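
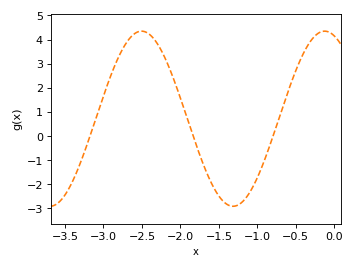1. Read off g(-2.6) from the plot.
4.24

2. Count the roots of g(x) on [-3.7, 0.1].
3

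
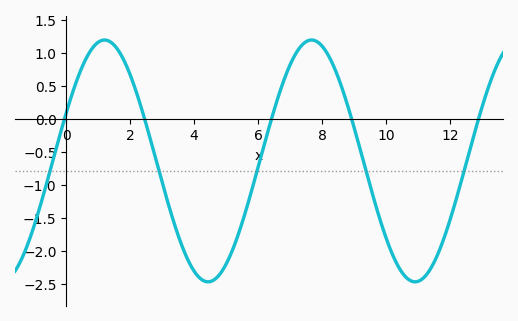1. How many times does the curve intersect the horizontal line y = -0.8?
5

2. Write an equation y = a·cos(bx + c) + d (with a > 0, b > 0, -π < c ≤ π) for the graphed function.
y = 1.83cos(0.97x - 1.2) - 0.64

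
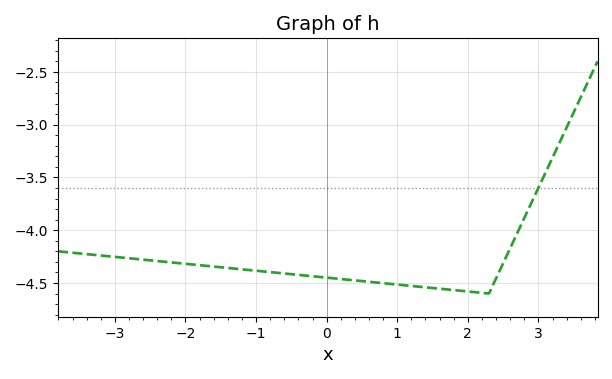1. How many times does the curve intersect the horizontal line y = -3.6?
1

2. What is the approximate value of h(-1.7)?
-4.35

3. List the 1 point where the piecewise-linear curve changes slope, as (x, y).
(2.3, -4.6)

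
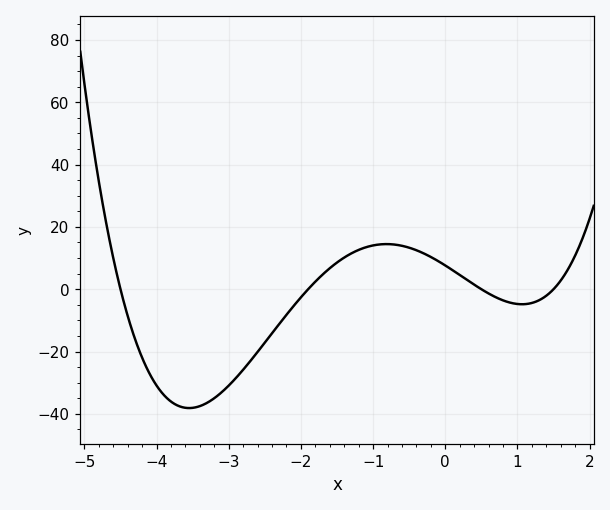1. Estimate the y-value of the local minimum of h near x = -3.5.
-38.2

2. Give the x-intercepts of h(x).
-4.5, -1.9, 0.5, 1.5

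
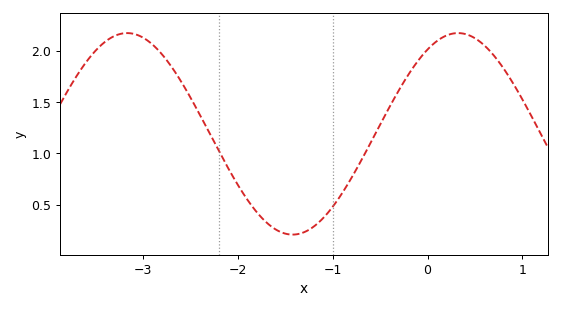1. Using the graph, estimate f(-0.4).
1.45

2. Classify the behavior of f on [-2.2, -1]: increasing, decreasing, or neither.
neither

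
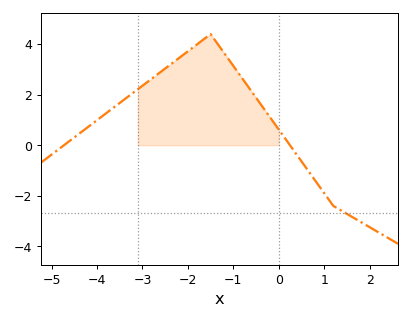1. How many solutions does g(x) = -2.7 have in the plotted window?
1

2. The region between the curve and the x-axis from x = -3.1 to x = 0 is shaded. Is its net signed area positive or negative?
positive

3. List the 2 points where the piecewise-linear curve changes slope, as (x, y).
(-1.5, 4.4); (1.2, -2.4)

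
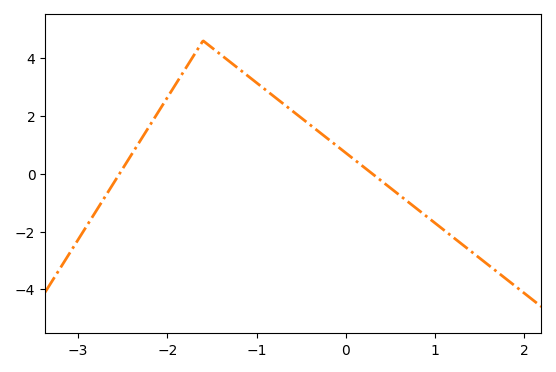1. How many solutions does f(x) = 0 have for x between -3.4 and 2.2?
2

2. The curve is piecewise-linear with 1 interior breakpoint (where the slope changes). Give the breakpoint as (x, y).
(-1.6, 4.6)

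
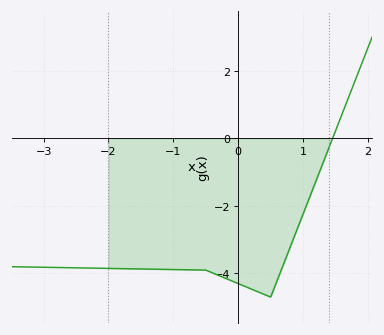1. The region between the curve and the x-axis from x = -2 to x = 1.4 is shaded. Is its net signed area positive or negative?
negative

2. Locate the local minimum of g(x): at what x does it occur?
0.5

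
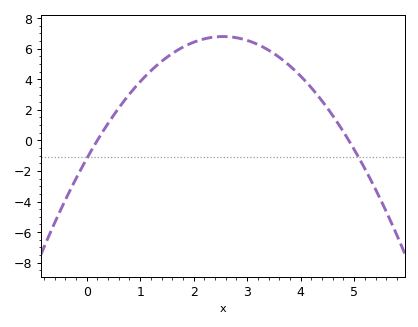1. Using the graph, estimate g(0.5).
1.6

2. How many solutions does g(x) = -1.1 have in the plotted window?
2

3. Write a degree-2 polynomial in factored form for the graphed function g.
y = -1.23(x - 0.2)(x - 4.9)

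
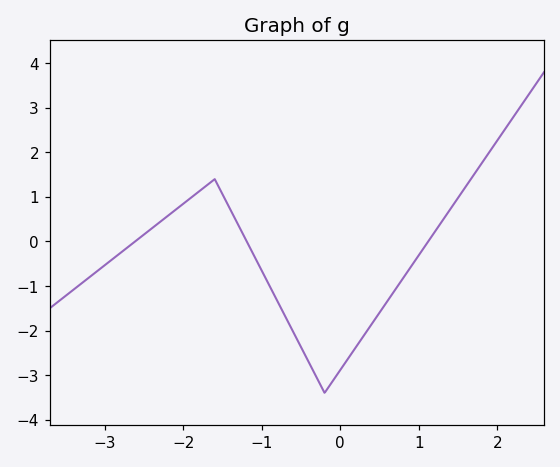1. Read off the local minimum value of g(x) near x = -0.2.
-3.4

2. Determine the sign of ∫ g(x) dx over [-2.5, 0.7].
negative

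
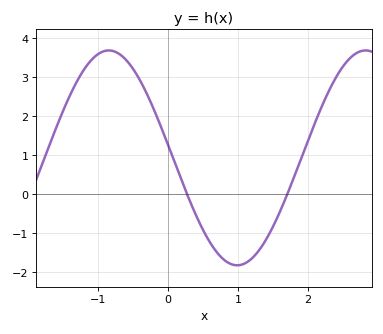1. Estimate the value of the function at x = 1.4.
-1.2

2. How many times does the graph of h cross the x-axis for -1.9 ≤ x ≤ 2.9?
2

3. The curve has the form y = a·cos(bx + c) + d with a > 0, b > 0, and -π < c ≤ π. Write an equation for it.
y = 2.76cos(1.7x + 1.5) + 0.93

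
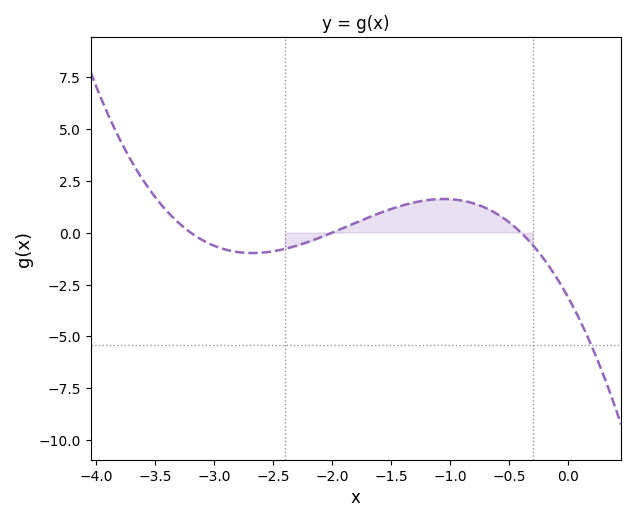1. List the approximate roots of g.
-3.2, -2, -0.4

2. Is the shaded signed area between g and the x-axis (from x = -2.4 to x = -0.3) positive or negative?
positive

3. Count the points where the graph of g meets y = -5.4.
1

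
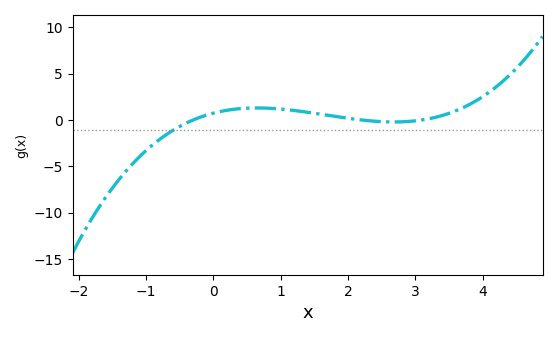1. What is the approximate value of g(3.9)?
2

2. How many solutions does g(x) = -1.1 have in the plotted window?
1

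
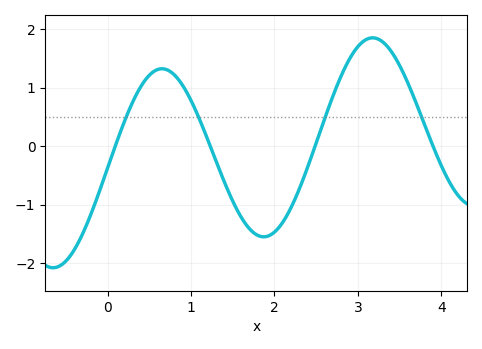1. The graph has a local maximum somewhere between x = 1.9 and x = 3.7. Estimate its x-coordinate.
3.18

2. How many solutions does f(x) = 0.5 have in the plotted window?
4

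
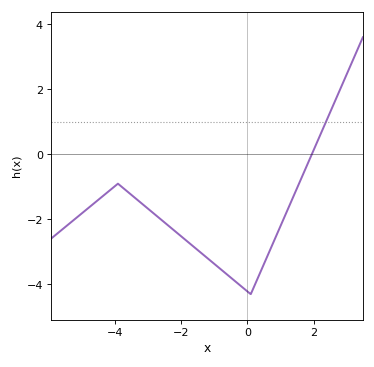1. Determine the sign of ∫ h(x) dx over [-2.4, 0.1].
negative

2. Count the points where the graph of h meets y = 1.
1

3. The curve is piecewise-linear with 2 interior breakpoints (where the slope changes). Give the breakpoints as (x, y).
(-3.9, -0.9); (0.1, -4.3)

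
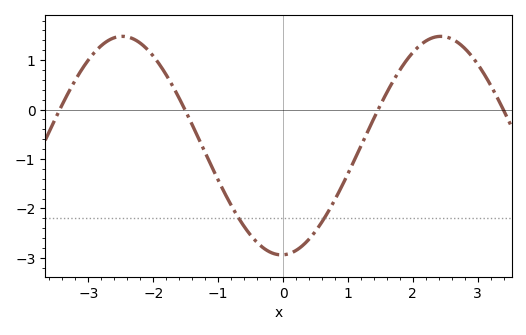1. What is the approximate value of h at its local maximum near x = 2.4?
1.5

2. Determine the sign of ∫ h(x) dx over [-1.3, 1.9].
negative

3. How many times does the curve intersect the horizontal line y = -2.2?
2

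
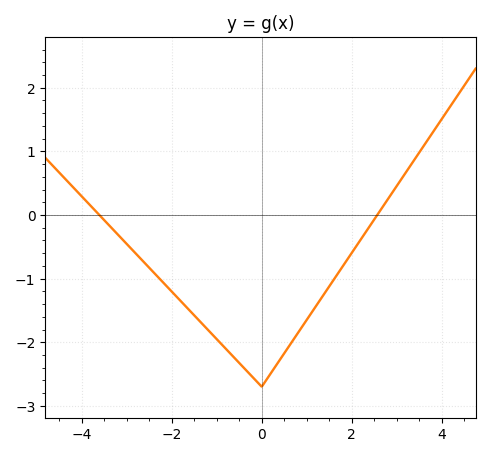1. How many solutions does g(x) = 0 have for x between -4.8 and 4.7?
2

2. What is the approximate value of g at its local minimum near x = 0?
-2.7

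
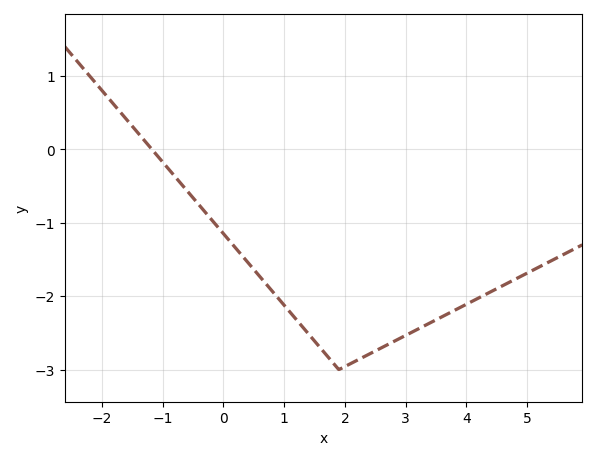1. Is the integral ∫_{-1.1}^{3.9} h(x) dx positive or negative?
negative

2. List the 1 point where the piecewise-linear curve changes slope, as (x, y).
(1.9, -3)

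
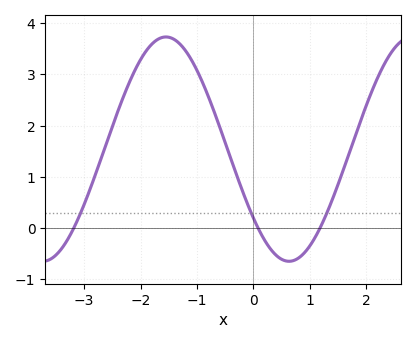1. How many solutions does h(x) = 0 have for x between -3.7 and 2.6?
3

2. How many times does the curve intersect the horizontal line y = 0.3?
3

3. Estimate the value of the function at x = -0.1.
0.458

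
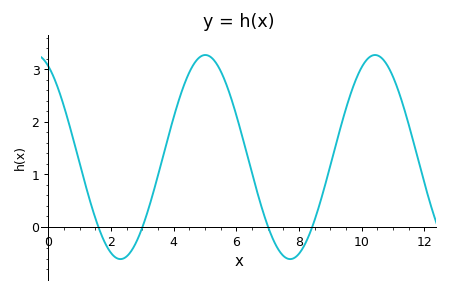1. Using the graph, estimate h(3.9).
1.9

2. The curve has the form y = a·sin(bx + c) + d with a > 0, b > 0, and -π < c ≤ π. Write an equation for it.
y = 1.94sin(1.2x + 2) + 1.33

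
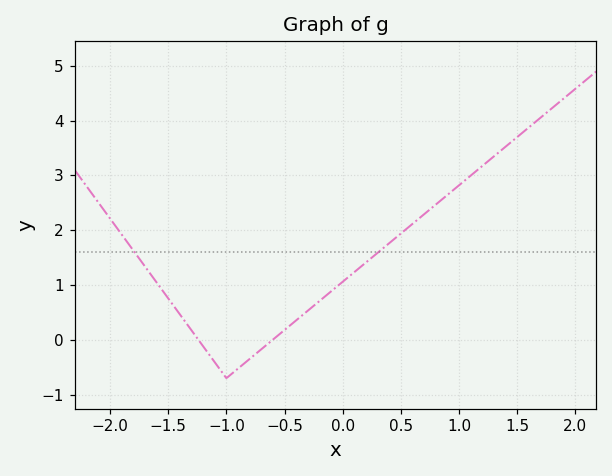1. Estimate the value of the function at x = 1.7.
4.05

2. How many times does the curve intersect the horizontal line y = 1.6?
2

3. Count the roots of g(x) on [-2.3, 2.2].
2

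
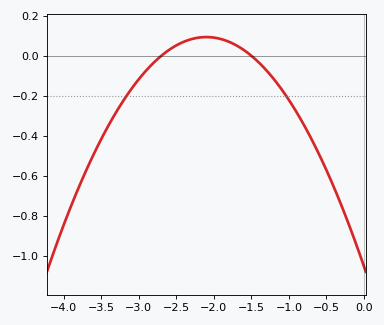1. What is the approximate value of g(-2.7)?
0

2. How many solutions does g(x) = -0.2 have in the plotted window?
2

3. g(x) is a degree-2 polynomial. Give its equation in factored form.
y = -0.26(x + 2.7)(x + 1.5)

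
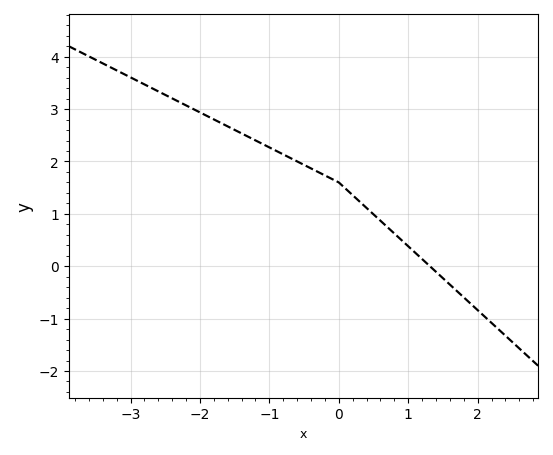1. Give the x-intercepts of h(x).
1.31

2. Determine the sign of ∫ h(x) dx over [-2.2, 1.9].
positive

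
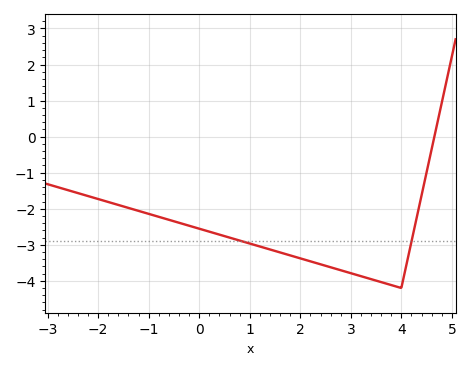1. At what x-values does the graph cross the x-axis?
4.6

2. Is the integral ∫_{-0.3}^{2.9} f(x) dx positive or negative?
negative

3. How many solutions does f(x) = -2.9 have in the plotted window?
2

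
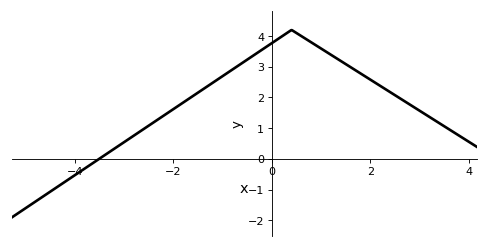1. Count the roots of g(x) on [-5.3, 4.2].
1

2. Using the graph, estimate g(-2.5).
1.08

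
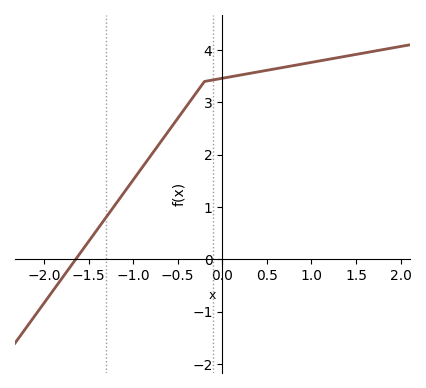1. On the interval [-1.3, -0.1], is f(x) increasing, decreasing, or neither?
increasing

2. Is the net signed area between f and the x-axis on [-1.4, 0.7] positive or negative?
positive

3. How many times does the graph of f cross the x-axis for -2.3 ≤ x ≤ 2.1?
1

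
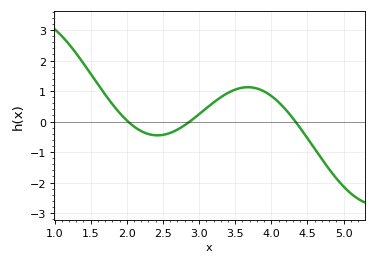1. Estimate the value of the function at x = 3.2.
0.6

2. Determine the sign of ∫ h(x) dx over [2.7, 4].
positive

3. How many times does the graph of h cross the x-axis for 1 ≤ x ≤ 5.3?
3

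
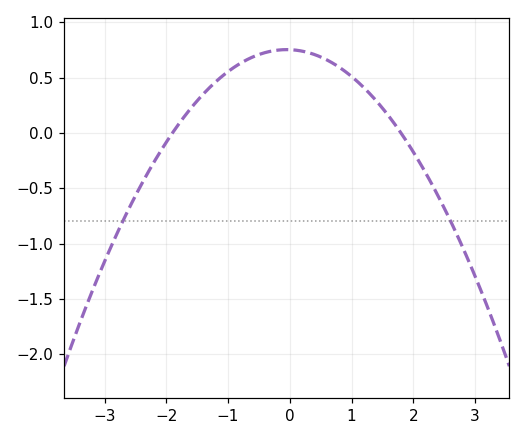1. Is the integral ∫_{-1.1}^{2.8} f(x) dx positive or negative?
positive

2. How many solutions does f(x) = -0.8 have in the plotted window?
2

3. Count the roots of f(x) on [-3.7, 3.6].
2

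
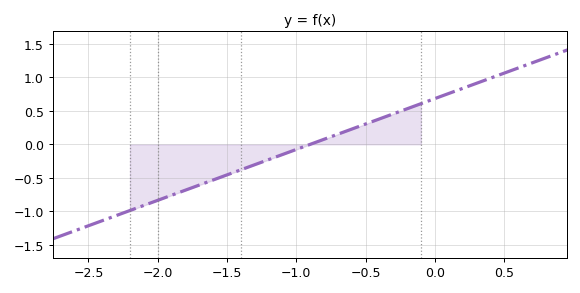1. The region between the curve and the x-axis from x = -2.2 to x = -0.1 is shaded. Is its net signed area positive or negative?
negative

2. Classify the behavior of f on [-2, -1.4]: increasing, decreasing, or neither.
increasing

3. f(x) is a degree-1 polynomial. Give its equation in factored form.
y = 0.76(x + 0.9)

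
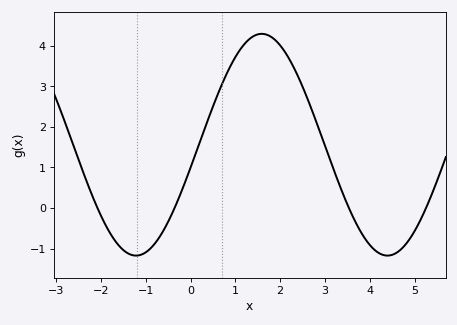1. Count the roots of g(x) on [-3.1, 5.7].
4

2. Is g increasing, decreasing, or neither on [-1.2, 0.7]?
increasing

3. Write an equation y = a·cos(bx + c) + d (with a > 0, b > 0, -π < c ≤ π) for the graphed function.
y = 2.73cos(1.1x - 1.8) + 1.56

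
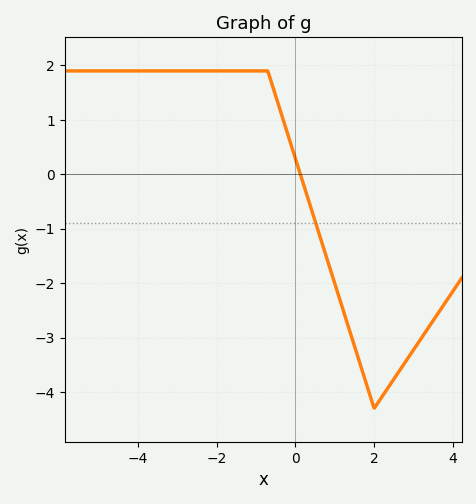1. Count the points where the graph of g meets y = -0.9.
1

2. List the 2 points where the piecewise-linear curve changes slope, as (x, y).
(-0.7, 1.9); (2, -4.3)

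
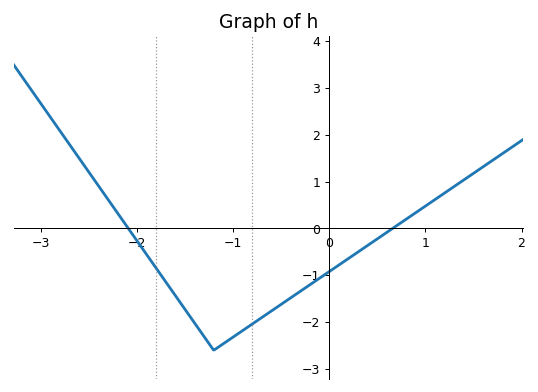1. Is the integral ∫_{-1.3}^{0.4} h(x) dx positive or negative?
negative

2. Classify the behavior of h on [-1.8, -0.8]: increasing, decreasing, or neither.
neither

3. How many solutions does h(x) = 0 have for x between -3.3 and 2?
2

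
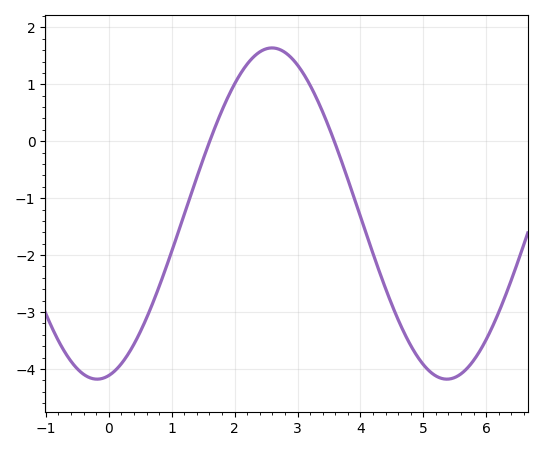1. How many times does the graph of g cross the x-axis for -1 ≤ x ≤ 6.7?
2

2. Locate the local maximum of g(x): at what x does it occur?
2.6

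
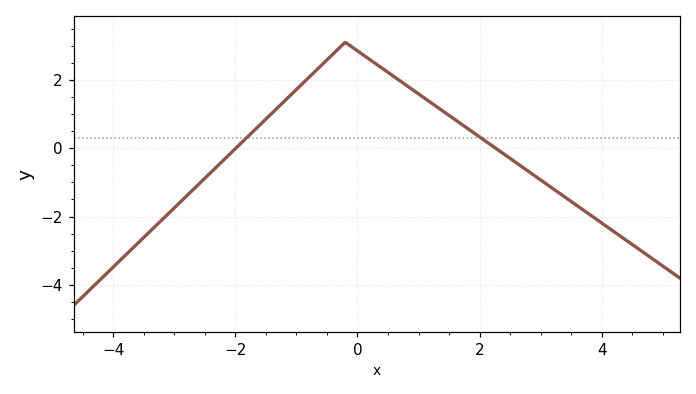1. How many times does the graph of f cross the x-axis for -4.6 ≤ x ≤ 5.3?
2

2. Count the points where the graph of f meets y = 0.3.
2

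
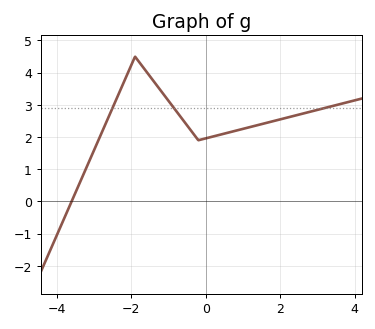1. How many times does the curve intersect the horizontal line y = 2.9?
3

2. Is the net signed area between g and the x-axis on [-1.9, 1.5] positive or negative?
positive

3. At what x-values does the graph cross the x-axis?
-3.6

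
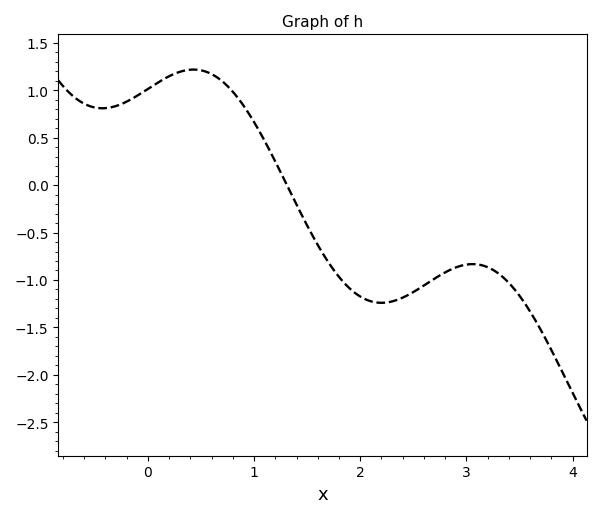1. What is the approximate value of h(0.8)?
1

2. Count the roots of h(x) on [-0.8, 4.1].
1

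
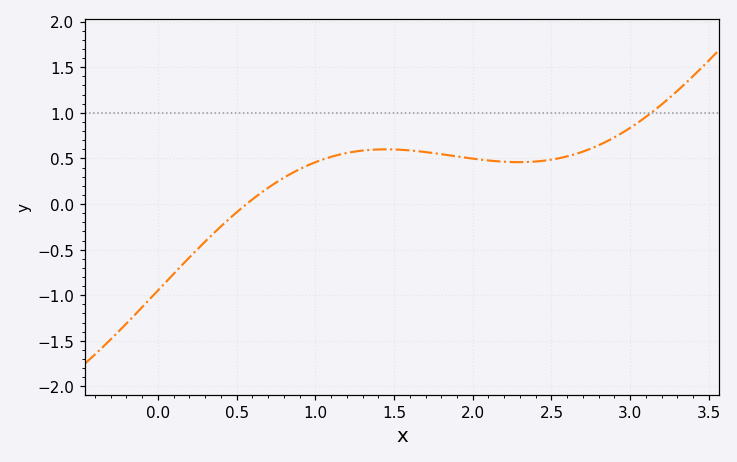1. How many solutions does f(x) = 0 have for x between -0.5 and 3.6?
1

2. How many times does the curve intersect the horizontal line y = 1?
1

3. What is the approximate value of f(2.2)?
0.45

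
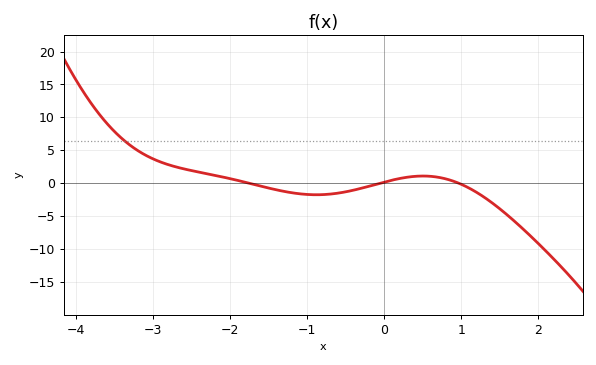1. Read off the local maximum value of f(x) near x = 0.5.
1.11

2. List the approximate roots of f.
-1.74, -0.058, 0.97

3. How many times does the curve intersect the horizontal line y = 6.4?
1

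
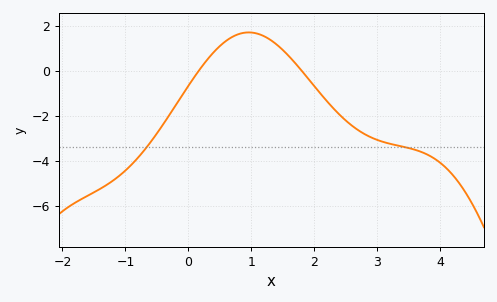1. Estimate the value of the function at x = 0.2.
0.2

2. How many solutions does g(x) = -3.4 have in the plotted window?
2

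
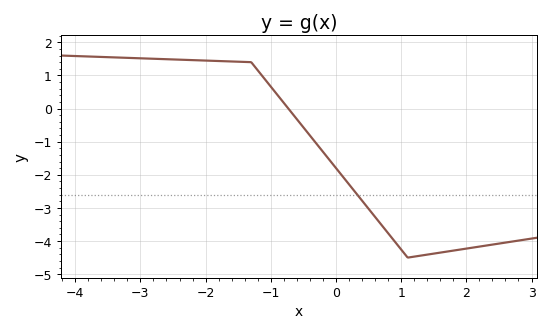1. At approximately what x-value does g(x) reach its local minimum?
1.1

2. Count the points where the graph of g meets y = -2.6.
1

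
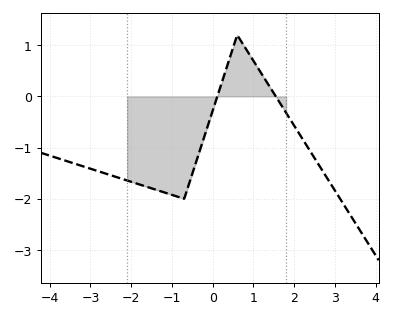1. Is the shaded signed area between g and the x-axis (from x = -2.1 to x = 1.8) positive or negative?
negative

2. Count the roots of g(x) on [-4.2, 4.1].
2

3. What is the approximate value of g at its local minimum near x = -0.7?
-2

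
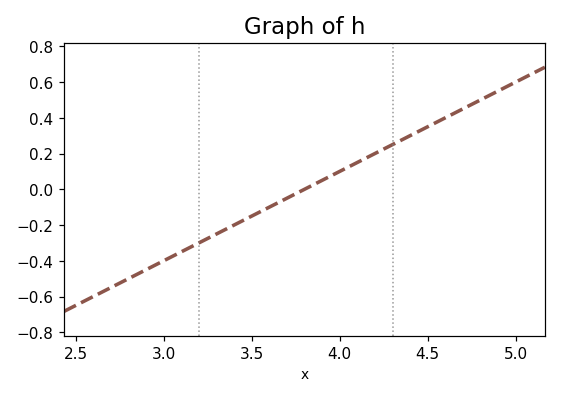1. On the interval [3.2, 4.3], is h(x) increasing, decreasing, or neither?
increasing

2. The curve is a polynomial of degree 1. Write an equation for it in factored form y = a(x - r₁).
y = 0.5(x - 3.8)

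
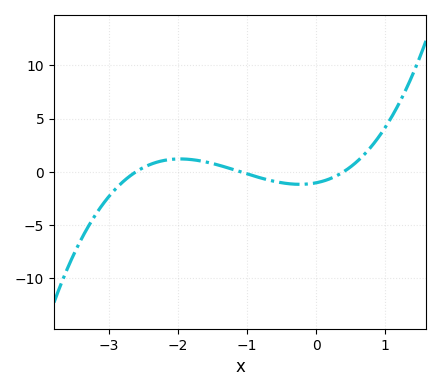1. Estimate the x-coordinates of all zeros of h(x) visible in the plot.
-2.6, -1.1, 0.4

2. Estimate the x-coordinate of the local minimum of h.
-0.2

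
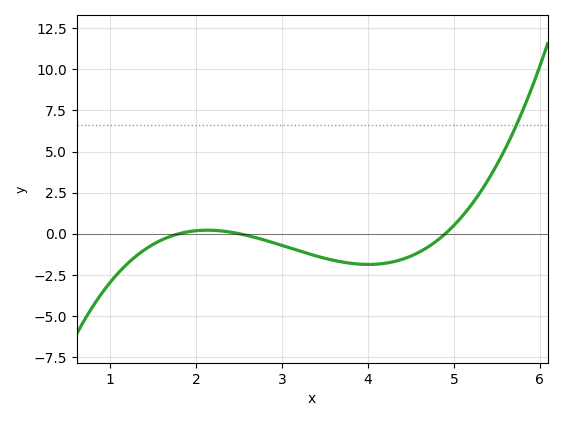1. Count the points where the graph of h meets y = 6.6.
1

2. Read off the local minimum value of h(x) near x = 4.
-1.87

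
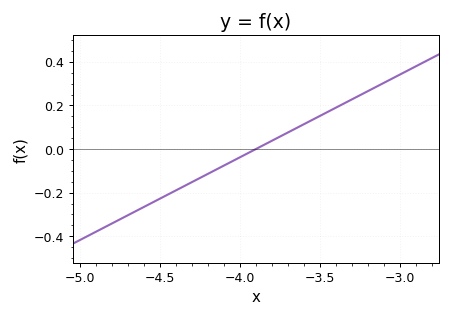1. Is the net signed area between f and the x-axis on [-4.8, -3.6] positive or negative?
negative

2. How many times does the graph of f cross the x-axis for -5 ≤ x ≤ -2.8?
1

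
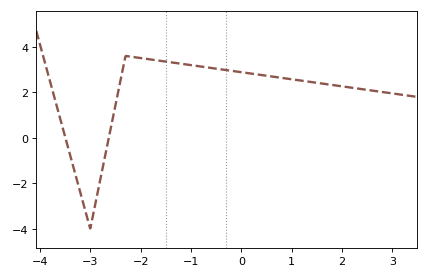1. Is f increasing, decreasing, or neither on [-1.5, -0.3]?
decreasing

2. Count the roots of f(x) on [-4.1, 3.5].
2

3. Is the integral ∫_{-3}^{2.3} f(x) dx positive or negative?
positive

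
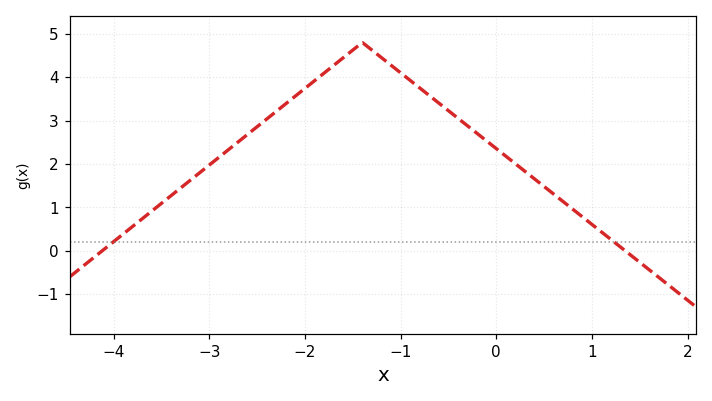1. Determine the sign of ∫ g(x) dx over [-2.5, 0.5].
positive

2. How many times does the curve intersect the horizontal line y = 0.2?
2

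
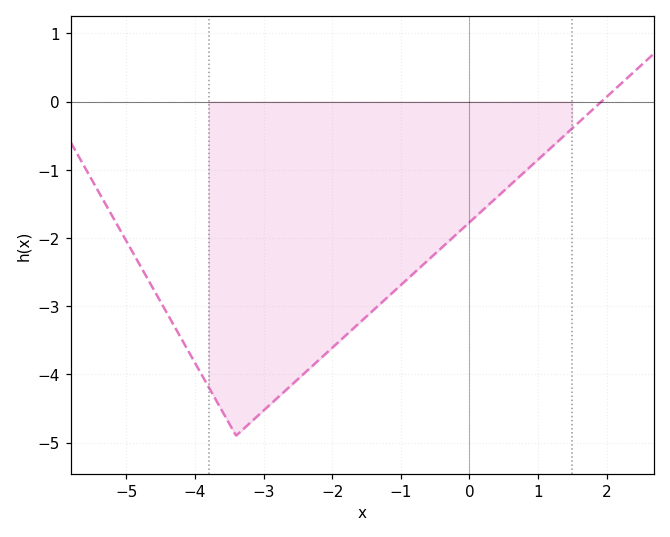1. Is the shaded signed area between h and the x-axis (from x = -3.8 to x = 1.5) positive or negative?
negative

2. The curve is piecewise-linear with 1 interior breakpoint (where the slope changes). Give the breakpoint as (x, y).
(-3.4, -4.9)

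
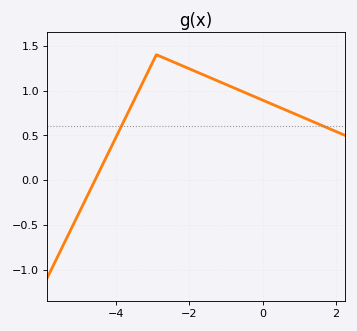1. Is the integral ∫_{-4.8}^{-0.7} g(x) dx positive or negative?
positive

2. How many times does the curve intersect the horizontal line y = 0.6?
2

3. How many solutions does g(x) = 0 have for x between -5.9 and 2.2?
1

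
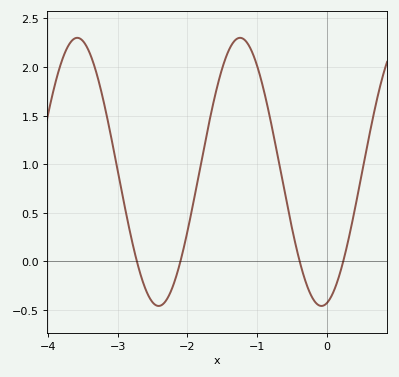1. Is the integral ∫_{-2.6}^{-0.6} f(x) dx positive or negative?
positive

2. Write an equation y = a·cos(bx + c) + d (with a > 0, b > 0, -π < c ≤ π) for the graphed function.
y = 1.38cos(2.69x - 2.94) + 0.92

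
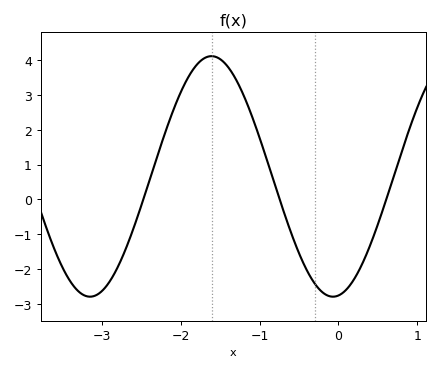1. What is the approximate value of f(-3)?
-2.63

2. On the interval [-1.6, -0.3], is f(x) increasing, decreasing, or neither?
decreasing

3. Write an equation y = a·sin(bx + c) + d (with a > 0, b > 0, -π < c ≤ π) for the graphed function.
y = 3.45sin(2.04x - 1.43) + 0.66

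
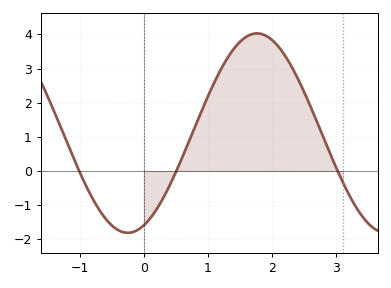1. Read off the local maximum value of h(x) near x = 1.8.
4.03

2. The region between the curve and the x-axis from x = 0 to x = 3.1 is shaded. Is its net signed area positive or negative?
positive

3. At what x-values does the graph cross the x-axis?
-1.01, 0.506, 3.02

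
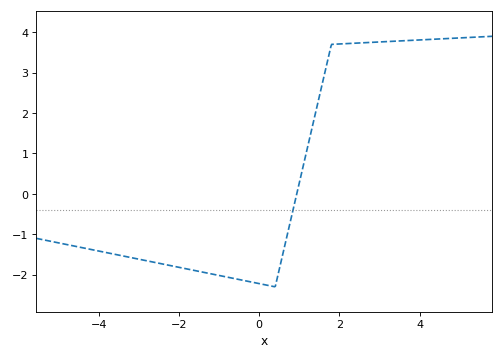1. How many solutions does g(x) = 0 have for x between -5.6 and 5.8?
1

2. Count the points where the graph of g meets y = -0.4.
1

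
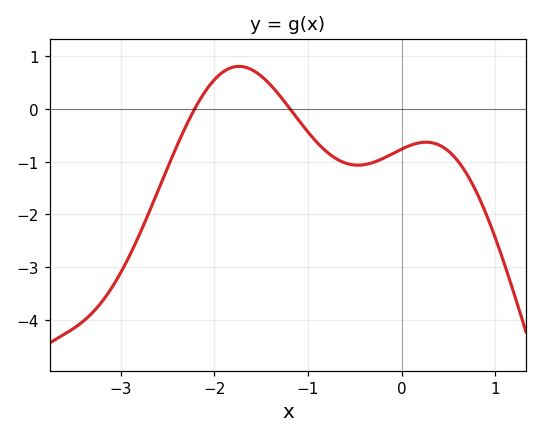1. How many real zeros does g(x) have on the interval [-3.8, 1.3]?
2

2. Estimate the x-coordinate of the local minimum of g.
-0.5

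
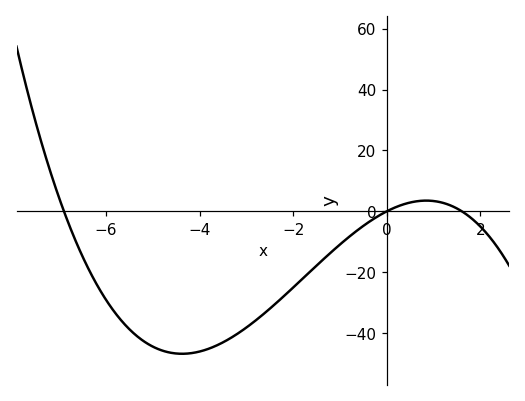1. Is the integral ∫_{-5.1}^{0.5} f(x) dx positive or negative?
negative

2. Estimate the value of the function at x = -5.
-44.5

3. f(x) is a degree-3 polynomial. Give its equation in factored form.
y = -0.71(x + 6.9)(x - 0)(x - 1.6)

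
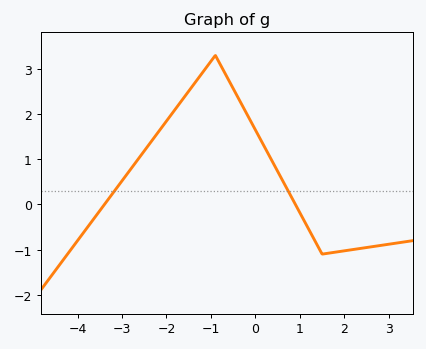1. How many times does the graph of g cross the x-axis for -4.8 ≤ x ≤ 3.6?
2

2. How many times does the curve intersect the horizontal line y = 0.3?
2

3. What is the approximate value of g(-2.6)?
1.1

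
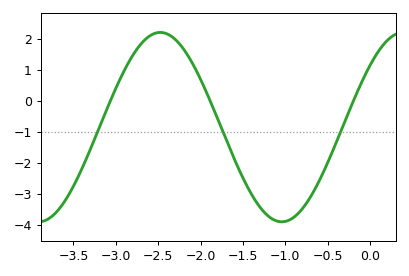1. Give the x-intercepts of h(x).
-3.06, -1.89, -0.195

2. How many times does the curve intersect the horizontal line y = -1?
3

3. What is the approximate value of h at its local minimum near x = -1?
-3.9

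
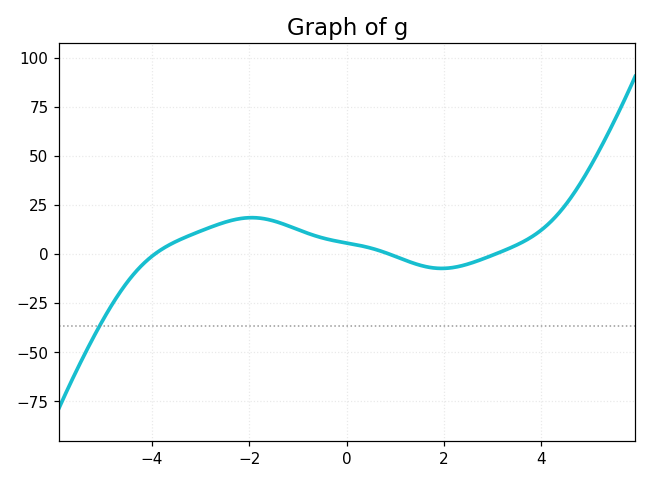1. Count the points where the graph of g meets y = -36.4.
1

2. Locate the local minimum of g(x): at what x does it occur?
2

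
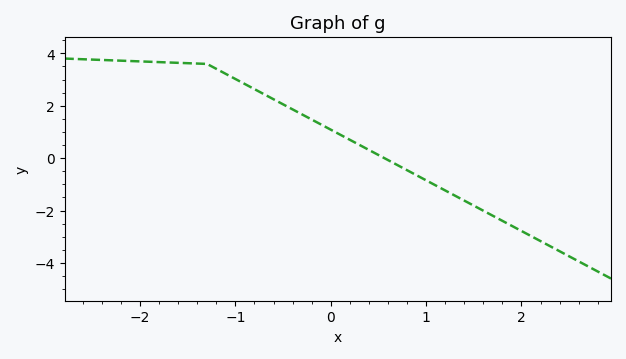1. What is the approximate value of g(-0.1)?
1.28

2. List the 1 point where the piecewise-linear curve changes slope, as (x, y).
(-1.3, 3.6)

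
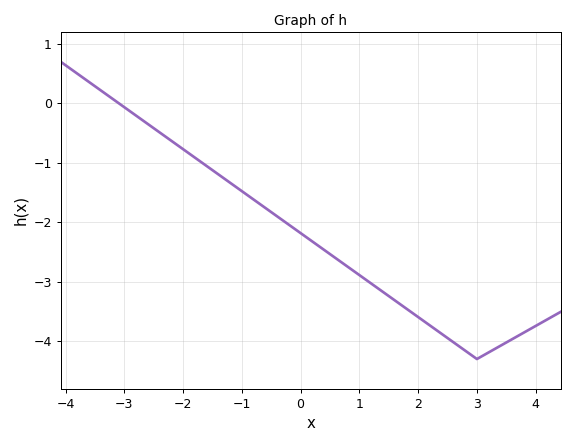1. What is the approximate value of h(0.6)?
-2.61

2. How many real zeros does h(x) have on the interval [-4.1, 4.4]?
1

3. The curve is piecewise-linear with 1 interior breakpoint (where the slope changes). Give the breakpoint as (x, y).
(3, -4.3)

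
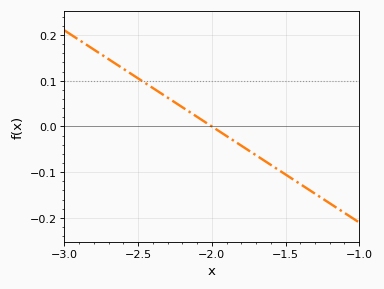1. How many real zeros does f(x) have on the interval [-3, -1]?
1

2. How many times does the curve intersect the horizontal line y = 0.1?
1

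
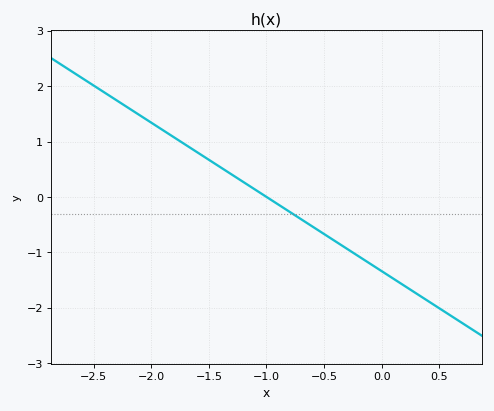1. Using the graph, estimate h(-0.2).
-1.1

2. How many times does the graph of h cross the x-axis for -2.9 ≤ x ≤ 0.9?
1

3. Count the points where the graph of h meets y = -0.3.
1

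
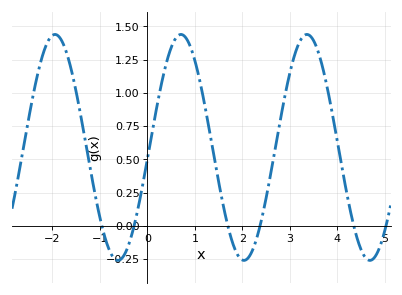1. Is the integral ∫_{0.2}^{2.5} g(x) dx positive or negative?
positive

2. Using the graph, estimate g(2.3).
-0.093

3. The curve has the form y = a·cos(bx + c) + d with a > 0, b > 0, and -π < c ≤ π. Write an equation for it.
y = 0.85cos(2.37x - 1.67) + 0.59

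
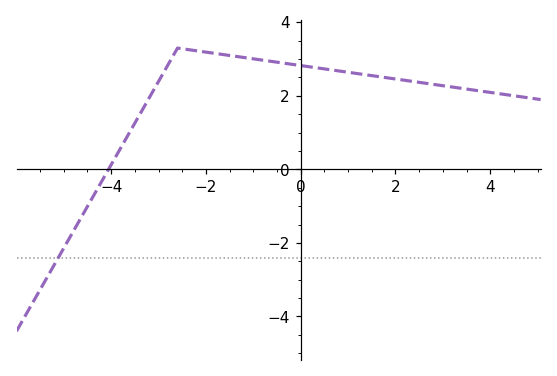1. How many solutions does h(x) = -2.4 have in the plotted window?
1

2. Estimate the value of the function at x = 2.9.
2.3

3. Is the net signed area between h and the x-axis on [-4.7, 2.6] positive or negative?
positive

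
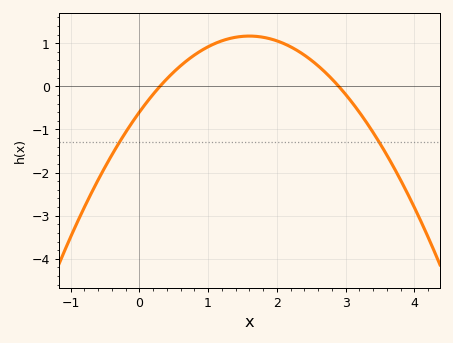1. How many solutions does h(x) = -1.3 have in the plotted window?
2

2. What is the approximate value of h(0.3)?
0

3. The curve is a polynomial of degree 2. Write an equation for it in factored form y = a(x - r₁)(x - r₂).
y = -0.69(x - 0.3)(x - 2.9)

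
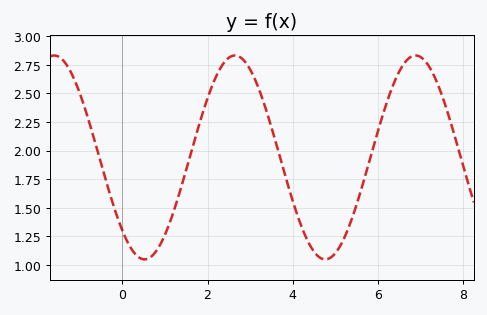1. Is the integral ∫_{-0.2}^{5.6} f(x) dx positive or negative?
positive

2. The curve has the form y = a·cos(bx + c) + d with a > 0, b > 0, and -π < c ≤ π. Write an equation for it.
y = 0.89cos(1.5x + 2.4) + 1.94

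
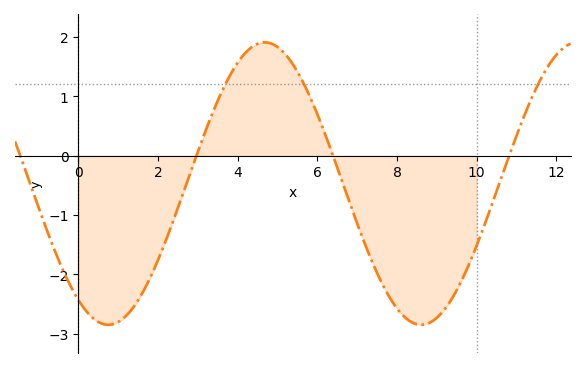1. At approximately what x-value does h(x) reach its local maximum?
4.68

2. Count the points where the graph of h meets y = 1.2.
3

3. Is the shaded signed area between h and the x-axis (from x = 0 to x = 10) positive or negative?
negative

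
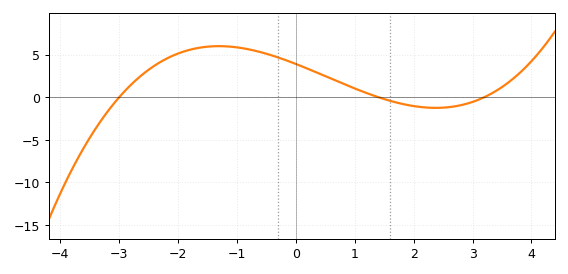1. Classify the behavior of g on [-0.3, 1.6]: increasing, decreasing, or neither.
decreasing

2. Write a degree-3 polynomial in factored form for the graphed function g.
y = 0.29(x + 3)(x - 1.4)(x - 3.2)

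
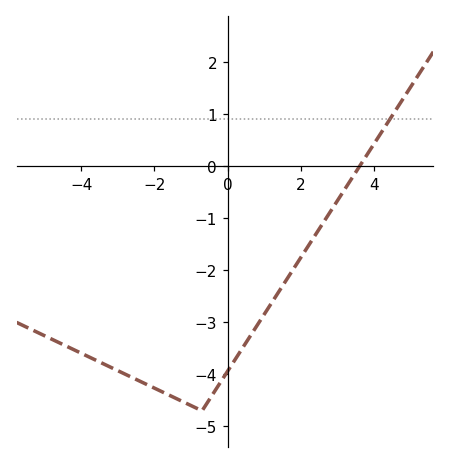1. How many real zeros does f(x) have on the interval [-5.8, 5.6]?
1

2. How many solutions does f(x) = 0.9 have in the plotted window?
1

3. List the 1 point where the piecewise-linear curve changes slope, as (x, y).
(-0.7, -4.7)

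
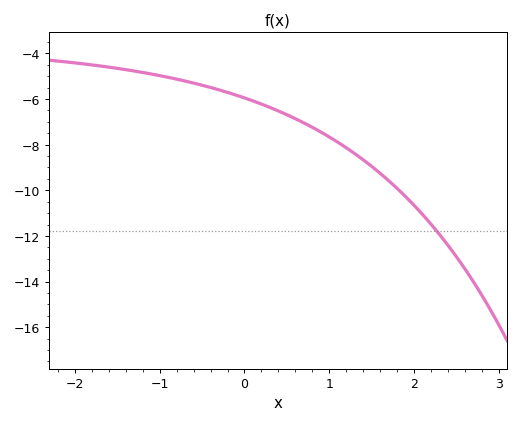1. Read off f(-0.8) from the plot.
-5.2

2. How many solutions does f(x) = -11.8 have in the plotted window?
1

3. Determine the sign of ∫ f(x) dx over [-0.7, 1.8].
negative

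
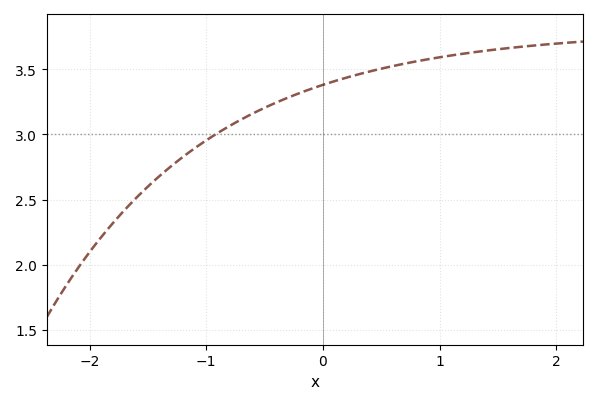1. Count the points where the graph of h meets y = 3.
1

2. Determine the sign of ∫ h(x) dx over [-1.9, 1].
positive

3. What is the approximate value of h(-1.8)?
2.3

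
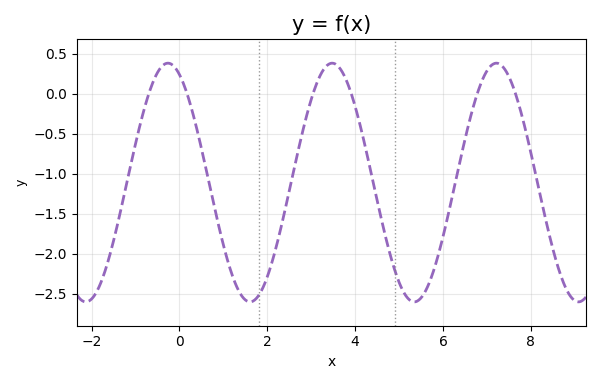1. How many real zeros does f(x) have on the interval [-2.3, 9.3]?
6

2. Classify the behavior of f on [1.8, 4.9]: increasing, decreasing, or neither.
neither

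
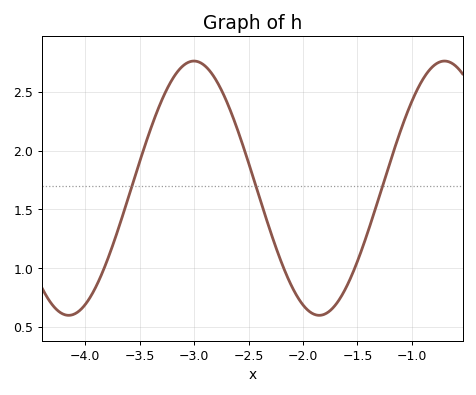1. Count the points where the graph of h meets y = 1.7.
3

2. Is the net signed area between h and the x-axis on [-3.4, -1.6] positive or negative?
positive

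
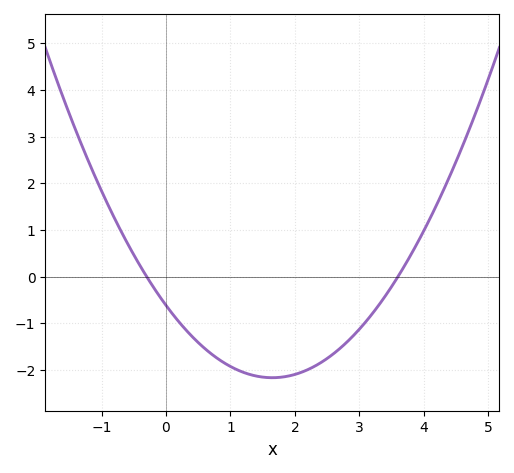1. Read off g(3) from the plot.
-1.13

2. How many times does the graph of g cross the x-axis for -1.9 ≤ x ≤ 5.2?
2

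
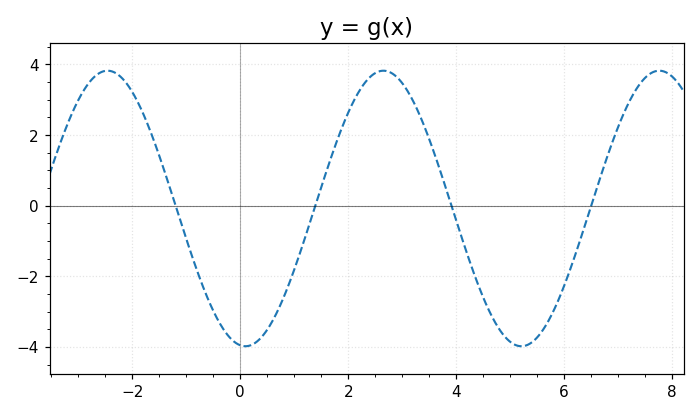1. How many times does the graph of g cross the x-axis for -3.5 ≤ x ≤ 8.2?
4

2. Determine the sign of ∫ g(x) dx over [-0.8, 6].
negative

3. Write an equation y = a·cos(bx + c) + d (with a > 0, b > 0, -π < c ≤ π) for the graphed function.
y = 3.9cos(1.23x + 3.02) - 0.08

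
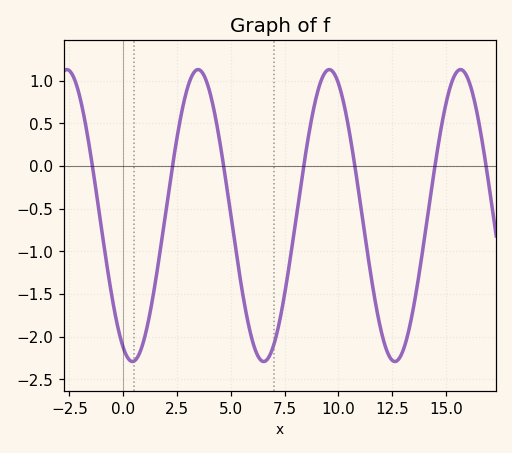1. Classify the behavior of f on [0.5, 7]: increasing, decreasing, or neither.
neither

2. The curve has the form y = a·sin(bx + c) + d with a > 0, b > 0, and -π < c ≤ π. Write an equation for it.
y = 1.71sin(1.03x - 2.01) - 0.58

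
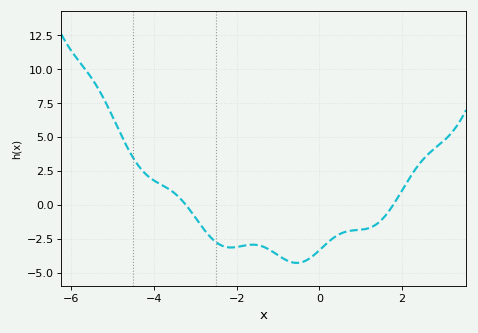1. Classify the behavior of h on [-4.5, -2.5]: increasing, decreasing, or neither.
decreasing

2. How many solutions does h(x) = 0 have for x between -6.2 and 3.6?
2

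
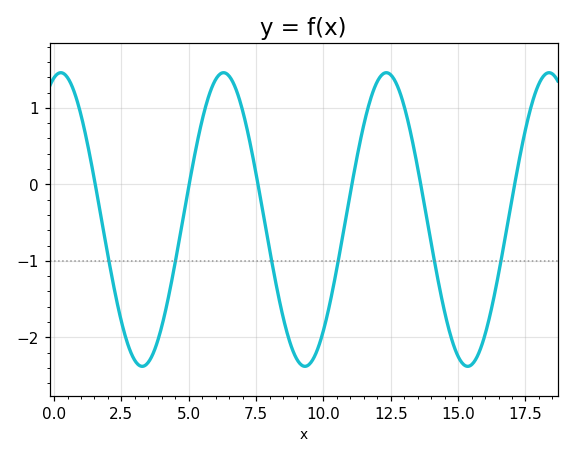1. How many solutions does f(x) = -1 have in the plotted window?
6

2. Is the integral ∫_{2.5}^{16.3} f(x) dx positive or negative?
negative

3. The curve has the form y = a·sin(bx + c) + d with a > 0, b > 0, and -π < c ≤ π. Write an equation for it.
y = 1.92sin(1.04x + 1.31) - 0.46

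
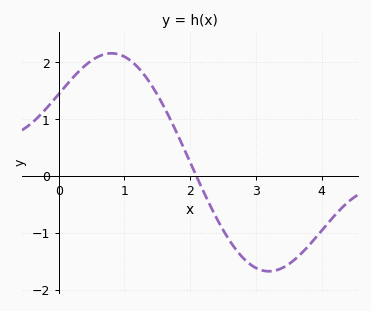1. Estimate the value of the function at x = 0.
1.4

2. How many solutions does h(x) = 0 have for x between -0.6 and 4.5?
1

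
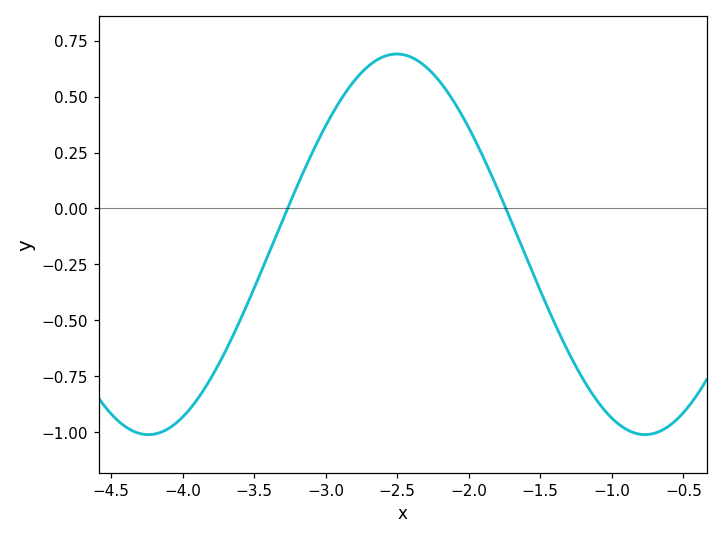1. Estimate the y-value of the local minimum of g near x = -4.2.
-1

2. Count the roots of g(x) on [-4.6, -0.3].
2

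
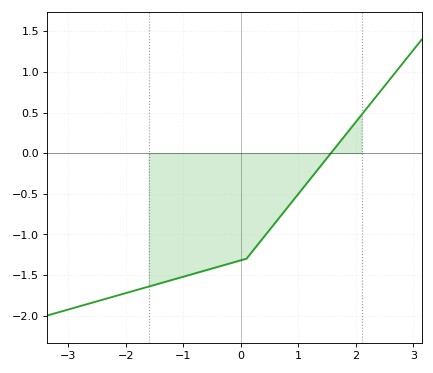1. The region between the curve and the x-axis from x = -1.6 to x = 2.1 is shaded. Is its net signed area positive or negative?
negative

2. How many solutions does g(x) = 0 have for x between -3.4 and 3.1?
1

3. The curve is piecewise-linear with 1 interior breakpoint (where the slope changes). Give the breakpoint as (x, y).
(0.1, -1.3)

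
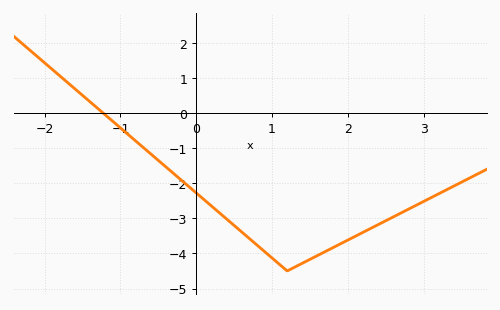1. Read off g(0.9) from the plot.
-3.94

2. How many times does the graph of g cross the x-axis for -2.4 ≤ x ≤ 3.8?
1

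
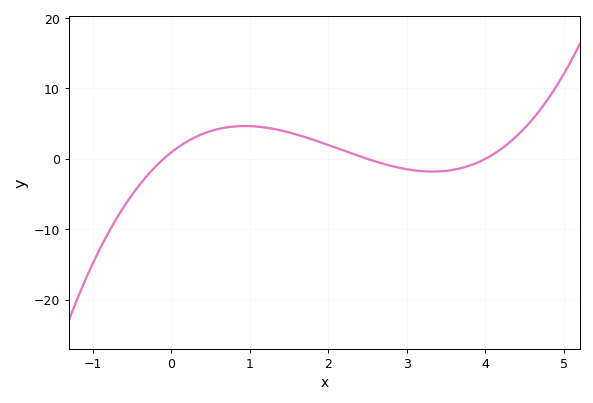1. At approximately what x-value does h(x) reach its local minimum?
3.33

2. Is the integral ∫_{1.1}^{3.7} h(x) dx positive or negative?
positive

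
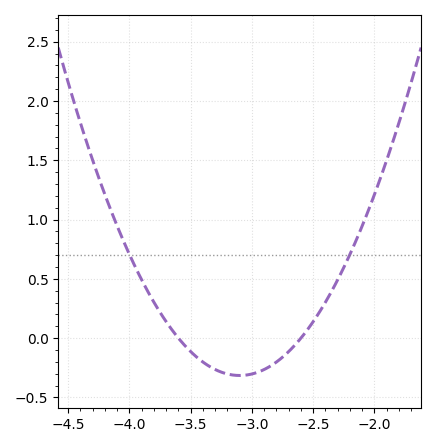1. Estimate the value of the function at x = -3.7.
0.15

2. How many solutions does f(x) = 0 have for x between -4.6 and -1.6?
2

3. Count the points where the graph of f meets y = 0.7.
2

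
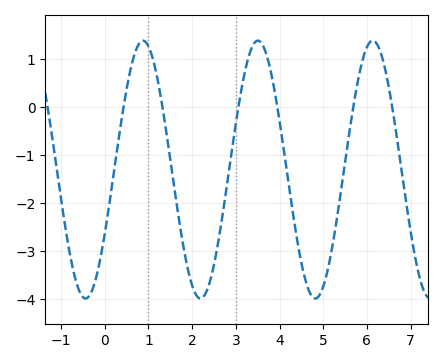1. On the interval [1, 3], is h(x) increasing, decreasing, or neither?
neither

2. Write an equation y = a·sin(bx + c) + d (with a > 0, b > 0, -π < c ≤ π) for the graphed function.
y = 2.68sin(2.39x - 0.522) - 1.3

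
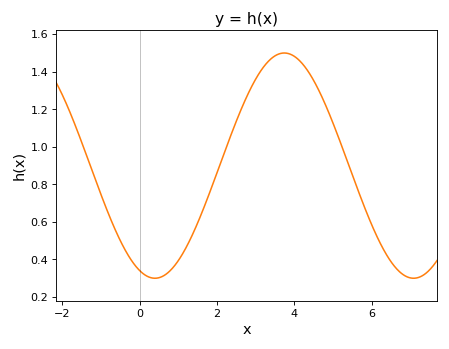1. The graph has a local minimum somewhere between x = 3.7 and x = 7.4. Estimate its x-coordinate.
7.08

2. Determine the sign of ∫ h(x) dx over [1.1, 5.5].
positive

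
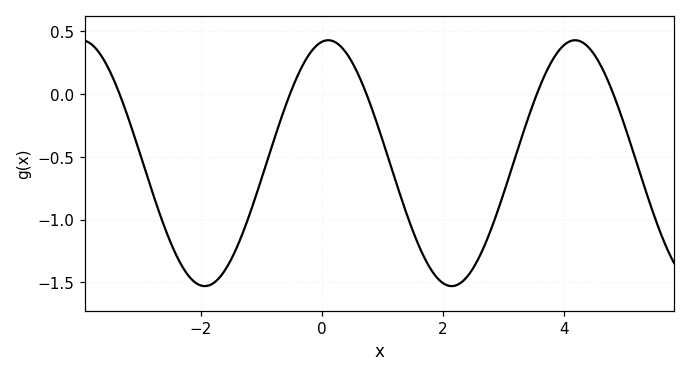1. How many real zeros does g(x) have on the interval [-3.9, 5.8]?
5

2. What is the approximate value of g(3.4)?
-0.2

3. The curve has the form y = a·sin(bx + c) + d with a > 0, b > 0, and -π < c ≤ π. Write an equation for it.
y = 0.98sin(1.5x + 1.4) - 0.55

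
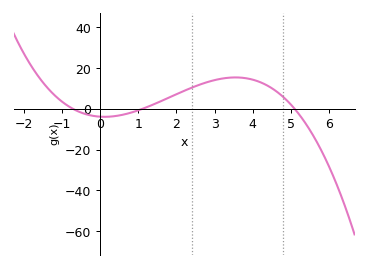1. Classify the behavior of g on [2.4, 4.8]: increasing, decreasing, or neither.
neither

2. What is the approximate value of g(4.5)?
10.2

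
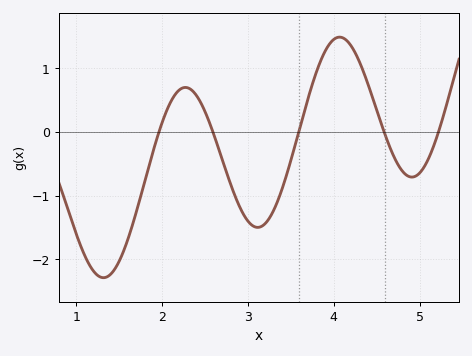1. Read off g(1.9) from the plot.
-0.3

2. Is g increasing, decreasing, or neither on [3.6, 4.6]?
neither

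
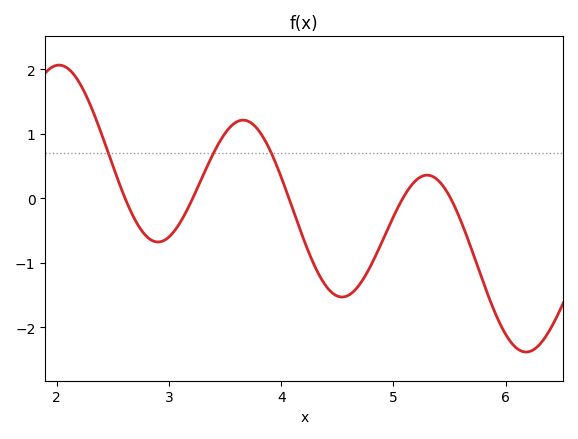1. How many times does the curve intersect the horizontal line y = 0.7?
3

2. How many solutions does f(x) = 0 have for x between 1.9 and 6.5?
5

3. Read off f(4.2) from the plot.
-0.6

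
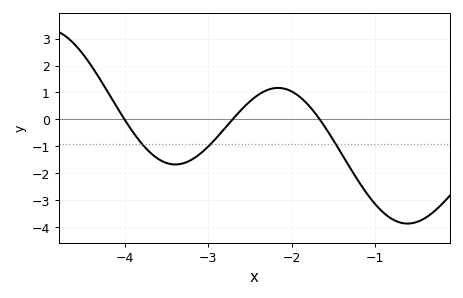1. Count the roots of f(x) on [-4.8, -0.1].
3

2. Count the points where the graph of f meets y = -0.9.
3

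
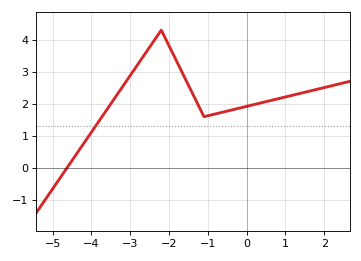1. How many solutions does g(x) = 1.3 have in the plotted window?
1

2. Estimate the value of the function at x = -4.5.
0.2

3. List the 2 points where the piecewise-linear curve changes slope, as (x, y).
(-2.2, 4.3); (-1.1, 1.6)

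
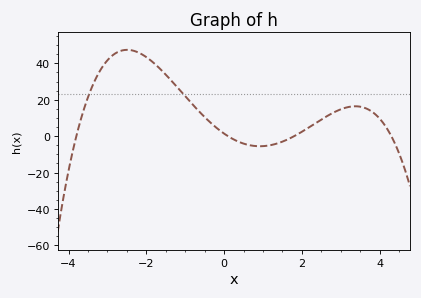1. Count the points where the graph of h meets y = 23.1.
2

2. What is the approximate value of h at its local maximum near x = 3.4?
16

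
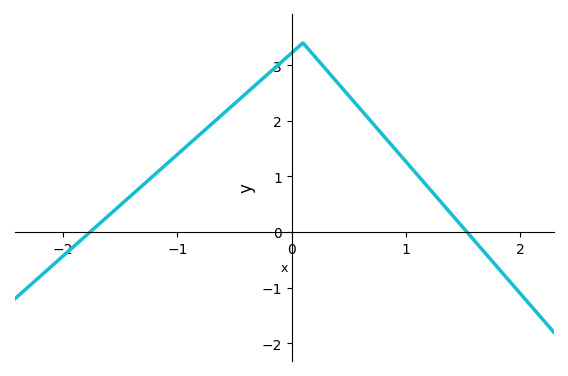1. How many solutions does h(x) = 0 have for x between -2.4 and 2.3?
2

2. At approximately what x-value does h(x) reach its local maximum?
0.1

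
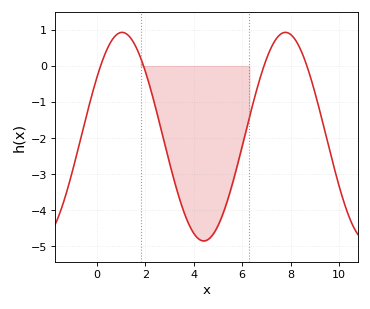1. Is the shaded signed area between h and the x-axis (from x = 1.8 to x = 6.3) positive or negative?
negative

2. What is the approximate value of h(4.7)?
-4.75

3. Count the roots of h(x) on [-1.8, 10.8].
4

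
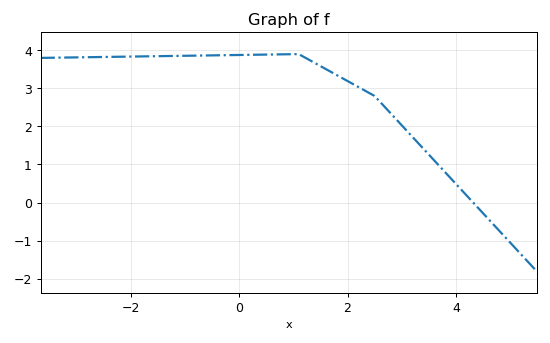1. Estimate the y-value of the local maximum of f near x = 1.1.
3.9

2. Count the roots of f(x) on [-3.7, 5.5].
1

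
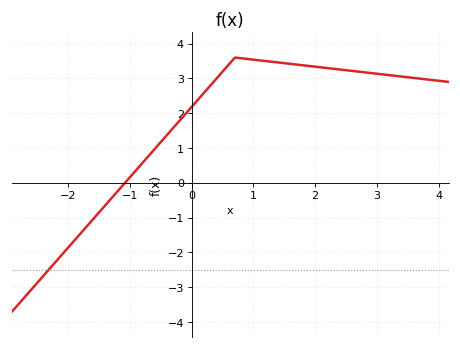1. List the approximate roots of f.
-1.08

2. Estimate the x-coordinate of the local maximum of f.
0.7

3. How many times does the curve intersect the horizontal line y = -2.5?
1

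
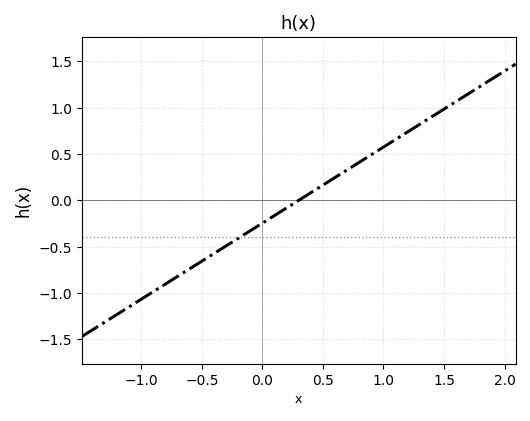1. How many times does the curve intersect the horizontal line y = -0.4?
1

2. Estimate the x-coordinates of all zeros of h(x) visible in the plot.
0.3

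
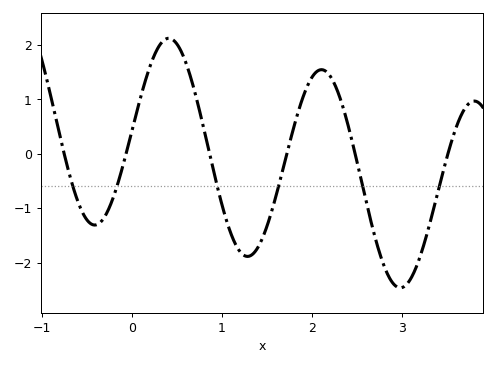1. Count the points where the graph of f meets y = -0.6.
6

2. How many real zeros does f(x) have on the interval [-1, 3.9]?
6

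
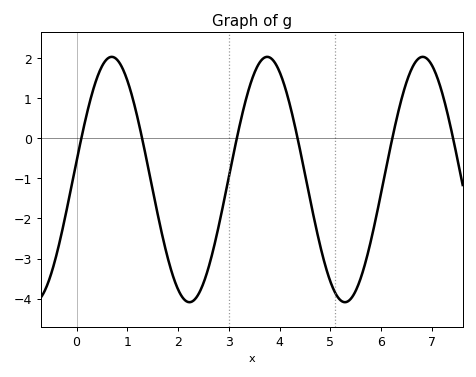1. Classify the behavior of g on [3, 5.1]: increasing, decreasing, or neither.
neither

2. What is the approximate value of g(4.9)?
-3.16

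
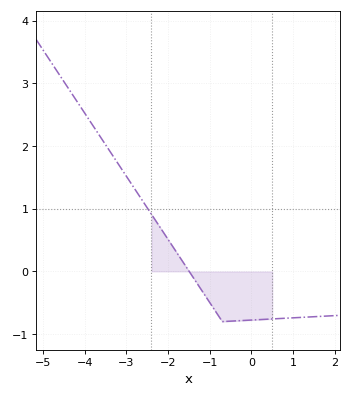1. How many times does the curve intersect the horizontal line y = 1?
1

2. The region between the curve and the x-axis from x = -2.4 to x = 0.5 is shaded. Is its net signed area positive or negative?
negative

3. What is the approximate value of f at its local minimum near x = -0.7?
-0.8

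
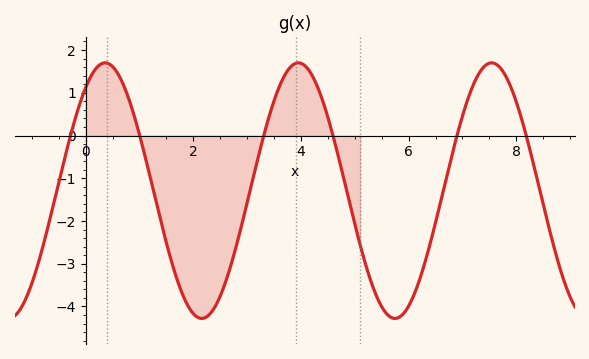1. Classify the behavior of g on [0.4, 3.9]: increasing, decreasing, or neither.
neither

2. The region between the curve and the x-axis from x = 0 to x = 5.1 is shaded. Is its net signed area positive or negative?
negative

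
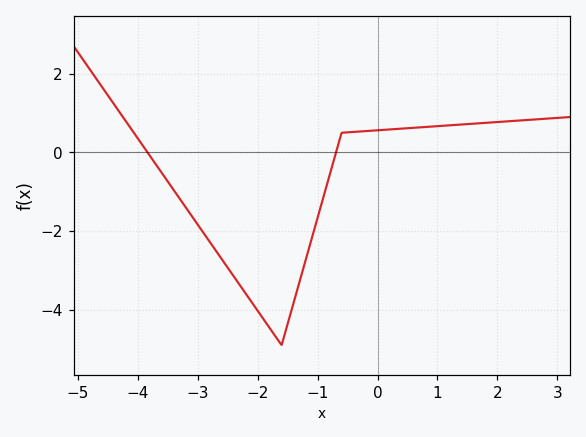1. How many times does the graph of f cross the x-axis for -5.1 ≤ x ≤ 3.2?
2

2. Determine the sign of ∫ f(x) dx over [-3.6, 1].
negative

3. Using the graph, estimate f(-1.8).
-4.46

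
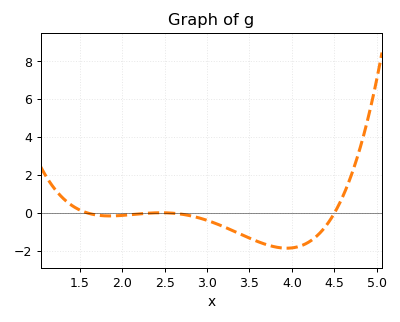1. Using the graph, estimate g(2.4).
0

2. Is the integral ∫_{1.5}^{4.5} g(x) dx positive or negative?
negative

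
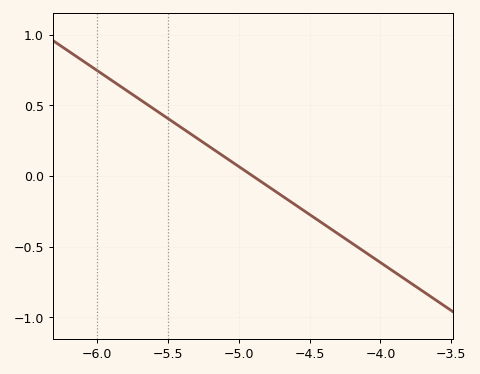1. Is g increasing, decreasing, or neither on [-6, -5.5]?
decreasing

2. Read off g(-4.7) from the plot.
-0.15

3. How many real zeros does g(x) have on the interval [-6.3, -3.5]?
1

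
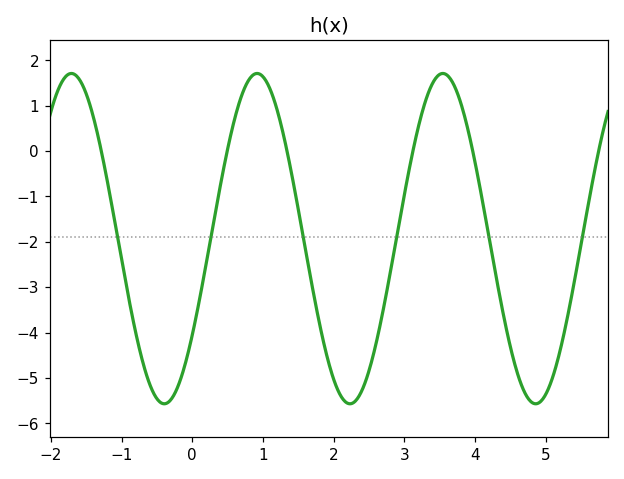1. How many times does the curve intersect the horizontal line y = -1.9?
6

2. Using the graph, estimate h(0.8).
1.6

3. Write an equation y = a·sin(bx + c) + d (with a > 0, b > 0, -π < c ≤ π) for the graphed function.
y = 3.64sin(2.4x - 0.62) - 1.93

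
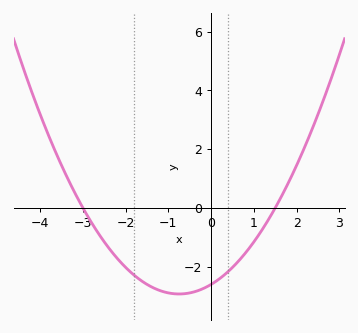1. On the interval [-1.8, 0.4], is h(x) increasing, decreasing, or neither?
neither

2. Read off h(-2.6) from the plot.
-0.951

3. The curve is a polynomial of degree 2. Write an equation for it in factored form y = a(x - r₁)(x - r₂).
y = 0.58(x + 3)(x - 1.5)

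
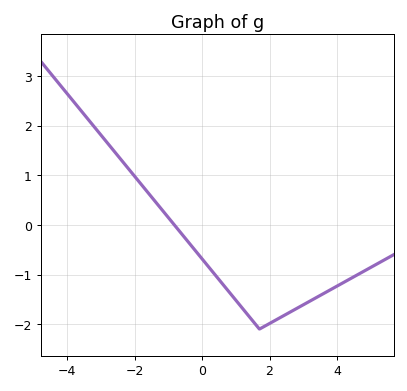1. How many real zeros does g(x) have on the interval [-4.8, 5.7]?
1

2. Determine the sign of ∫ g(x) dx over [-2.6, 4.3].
negative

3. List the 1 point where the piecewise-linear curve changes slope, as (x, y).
(1.7, -2.1)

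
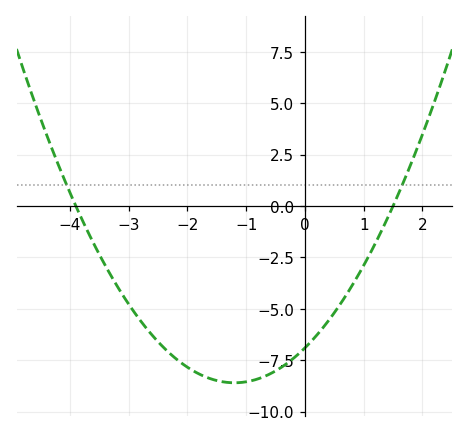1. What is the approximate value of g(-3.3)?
-3.4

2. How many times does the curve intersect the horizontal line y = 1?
2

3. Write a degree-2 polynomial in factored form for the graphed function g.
y = 1.18(x + 3.9)(x - 1.5)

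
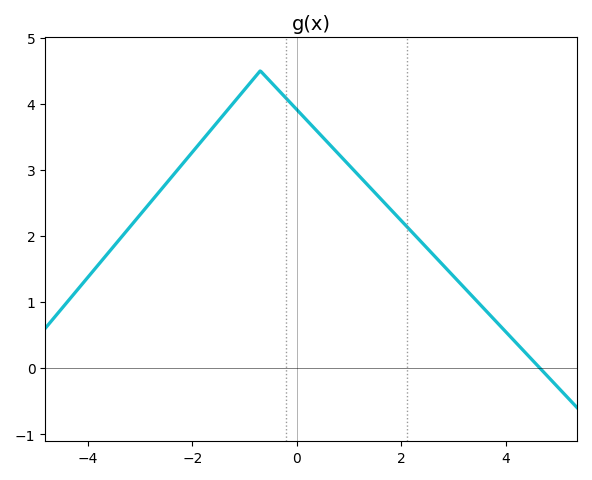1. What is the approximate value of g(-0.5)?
4.3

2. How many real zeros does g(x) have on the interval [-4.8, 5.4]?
1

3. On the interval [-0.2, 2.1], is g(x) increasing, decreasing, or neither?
decreasing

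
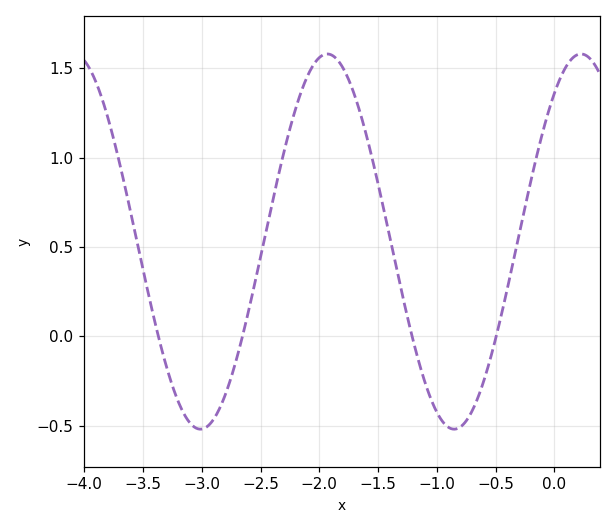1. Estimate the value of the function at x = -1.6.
1.15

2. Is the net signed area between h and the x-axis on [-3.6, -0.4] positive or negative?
positive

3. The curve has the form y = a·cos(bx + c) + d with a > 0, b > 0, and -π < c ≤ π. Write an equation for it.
y = 1.05cos(2.9x - 0.66) + 0.53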